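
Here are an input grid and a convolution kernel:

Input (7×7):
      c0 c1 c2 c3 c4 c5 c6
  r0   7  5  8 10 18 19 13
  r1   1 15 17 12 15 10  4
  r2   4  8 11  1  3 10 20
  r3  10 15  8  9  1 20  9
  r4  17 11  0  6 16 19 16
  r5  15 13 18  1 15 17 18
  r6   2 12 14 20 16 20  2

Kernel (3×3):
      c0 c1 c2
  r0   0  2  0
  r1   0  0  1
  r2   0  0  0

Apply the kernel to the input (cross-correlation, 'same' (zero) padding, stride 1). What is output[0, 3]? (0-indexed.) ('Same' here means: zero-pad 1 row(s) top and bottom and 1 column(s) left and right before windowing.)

The receptive field on the zero-padded input at this output position is [0 0 0 / 8 10 18 / 17 12 15]. Elementwise product with the kernel and sum: 0·2 + 18·1.

18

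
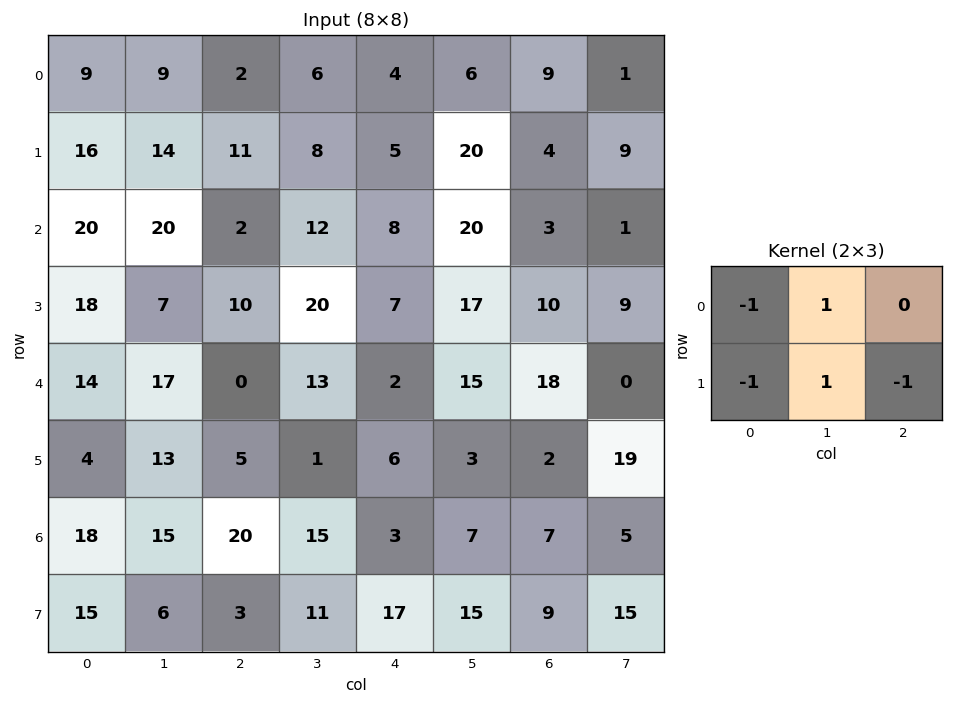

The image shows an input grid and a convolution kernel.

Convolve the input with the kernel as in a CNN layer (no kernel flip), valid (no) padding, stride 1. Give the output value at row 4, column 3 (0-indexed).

The receptive field on the input at this output position is [13 2 15 / 1 6 3]. Elementwise product with the kernel and sum: 13·-1 + 2·1 + 1·-1 + 6·1 + 3·-1.

-9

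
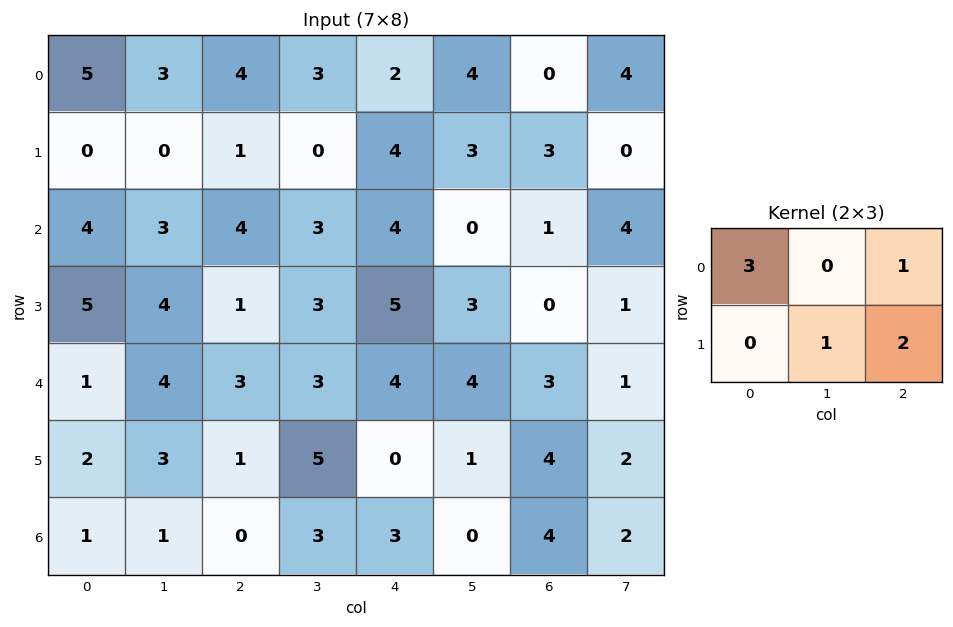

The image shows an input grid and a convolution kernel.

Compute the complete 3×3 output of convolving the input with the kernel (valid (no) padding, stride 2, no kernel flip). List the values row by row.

21 22 15
22 29 16
11 18 24

Output[0,0]: The receptive field on the input at this output position is [5 3 4 / 0 0 1]. Elementwise product with the kernel and sum: 5·3 + 4·1 + 0·1 + 1·2.
Output[0,1]: The receptive field on the input at this output position is [4 3 2 / 1 0 4]. Elementwise product with the kernel and sum: 4·3 + 2·1 + 0·1 + 4·2.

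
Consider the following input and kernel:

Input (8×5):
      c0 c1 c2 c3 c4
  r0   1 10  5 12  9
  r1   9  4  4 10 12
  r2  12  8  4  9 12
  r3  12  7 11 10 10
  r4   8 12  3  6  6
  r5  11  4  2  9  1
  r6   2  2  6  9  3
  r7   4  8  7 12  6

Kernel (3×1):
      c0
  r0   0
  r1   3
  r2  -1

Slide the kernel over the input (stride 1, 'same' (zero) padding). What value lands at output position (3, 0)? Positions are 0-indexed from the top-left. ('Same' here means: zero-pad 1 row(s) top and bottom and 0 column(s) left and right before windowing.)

The receptive field on the zero-padded input at this output position is [12 / 12 / 8]. Elementwise product with the kernel and sum: 12·3 + 8·-1.

28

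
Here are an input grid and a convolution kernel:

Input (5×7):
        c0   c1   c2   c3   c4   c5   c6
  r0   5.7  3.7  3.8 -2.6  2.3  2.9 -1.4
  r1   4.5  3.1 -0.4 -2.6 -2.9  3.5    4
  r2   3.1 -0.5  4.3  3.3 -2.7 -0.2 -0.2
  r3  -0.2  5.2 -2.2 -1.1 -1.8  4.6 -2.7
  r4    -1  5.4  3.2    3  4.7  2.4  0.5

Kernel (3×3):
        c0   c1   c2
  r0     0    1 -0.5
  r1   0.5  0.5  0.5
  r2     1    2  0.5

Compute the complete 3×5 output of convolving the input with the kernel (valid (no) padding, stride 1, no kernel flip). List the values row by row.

9.65 14.9 2.85 -2.35 2.7
15.85 4.7 -4 -6.85 6
10.15 16.9 13.65 11.85 9.7

Output[0,0]: The receptive field on the input at this output position is [5.7 3.7 3.8 / 4.5 3.1 -0.4 / 3.1 -0.5 4.3]. Elementwise product with the kernel and sum: 3.7·1 + 3.8·-0.5 + 4.5·0.5 + 3.1·0.5 + -0.4·0.5 + 3.1·1 + -0.5·2 + 4.3·0.5.
Output[0,1]: The receptive field on the input at this output position is [3.7 3.8 -2.6 / 3.1 -0.4 -2.6 / -0.5 4.3 3.3]. Elementwise product with the kernel and sum: 3.8·1 + -2.6·-0.5 + 3.1·0.5 + -0.4·0.5 + -2.6·0.5 + -0.5·1 + 4.3·2 + 3.3·0.5.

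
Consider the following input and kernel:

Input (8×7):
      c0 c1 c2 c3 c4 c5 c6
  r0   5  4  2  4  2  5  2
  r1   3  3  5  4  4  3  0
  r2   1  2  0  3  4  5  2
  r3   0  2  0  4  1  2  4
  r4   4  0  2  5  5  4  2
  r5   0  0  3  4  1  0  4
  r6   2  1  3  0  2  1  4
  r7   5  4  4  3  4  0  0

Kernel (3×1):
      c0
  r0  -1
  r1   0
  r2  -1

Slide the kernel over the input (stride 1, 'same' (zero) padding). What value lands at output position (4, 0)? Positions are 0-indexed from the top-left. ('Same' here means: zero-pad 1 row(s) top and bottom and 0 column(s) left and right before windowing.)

0

The receptive field on the zero-padded input at this output position is [0 / 4 / 0]. Elementwise product with the kernel and sum: 0·-1 + 0·-1.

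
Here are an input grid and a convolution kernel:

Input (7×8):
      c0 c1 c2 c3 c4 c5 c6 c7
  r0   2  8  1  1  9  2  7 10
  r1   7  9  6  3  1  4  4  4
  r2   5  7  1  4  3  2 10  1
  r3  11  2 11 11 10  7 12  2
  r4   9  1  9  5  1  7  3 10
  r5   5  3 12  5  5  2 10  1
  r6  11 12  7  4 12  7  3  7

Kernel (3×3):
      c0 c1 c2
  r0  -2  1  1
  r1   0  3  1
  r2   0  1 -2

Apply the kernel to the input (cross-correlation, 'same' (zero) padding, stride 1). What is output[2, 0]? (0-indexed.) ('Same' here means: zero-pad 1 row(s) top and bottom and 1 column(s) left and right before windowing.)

45

The receptive field on the zero-padded input at this output position is [0 7 9 / 0 5 7 / 0 11 2]. Elementwise product with the kernel and sum: 0·-2 + 7·1 + 9·1 + 5·3 + 7·1 + 11·1 + 2·-2.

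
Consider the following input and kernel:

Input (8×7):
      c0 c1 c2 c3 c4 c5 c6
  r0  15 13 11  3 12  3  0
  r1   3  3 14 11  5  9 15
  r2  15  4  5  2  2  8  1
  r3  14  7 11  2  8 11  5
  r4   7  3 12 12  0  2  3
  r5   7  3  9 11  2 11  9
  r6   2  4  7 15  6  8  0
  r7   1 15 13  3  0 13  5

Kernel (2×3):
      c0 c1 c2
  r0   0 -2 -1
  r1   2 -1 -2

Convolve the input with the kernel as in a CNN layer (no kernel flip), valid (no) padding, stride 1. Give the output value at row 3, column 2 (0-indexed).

The receptive field on the input at this output position is [11 2 8 / 12 12 0]. Elementwise product with the kernel and sum: 2·-2 + 8·-1 + 12·2 + 12·-1 + 0·-2.

0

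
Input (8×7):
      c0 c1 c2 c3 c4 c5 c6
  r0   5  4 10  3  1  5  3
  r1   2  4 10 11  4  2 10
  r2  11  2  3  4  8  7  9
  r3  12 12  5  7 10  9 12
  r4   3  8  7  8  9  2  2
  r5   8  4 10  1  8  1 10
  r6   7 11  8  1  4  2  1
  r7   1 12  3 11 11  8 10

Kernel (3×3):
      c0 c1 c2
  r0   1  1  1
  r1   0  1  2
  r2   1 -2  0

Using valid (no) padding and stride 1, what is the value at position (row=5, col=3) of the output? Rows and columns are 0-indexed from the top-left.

The receptive field on the input at this output position is [1 8 1 / 1 4 2 / 11 11 8]. Elementwise product with the kernel and sum: 1·1 + 8·1 + 1·1 + 4·1 + 2·2 + 11·1 + 11·-2.

7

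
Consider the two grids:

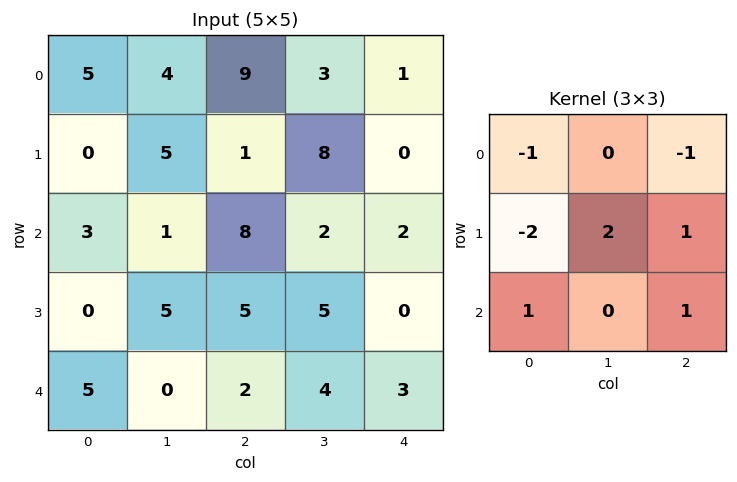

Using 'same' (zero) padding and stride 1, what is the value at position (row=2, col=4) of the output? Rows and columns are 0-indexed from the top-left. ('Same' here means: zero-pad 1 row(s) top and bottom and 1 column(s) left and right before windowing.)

-3

The receptive field on the zero-padded input at this output position is [8 0 0 / 2 2 0 / 5 0 0]. Elementwise product with the kernel and sum: 8·-1 + 0·-1 + 2·-2 + 2·2 + 0·1 + 5·1 + 0·1.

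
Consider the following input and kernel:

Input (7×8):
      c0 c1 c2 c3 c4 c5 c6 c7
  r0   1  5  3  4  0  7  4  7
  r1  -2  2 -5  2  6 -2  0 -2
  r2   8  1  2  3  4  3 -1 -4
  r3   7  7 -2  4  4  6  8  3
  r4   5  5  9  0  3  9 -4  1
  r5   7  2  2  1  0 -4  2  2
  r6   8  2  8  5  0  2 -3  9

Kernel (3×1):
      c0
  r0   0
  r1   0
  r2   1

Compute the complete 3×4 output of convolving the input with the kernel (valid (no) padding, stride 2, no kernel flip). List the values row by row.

8 2 4 -1
5 9 3 -4
8 8 0 -3

Output[0,0]: The receptive field on the input at this output position is [1 / -2 / 8]. Elementwise product with the kernel and sum: 8·1.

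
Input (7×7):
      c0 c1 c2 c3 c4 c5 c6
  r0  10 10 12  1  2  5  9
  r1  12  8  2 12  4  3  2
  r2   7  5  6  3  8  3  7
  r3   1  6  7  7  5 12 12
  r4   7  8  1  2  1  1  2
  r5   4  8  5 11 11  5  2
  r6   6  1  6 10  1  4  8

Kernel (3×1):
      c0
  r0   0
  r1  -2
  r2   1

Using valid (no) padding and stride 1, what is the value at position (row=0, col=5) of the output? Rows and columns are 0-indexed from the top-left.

The receptive field on the input at this output position is [5 / 3 / 3]. Elementwise product with the kernel and sum: 3·-2 + 3·1.

-3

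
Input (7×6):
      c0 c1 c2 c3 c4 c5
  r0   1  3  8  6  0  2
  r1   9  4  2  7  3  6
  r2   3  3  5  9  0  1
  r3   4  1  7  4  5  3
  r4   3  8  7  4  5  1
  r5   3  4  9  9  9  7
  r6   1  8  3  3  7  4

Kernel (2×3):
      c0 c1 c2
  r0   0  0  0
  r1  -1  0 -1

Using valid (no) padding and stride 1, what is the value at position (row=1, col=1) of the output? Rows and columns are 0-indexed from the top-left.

The receptive field on the input at this output position is [4 2 7 / 3 5 9]. Elementwise product with the kernel and sum: 3·-1 + 9·-1.

-12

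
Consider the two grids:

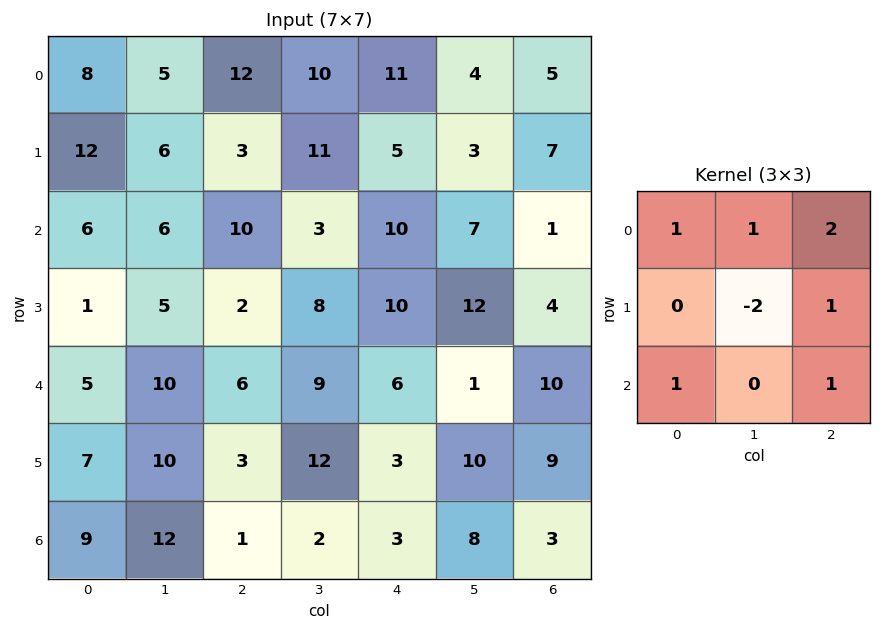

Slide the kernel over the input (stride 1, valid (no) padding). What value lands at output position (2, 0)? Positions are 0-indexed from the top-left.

The receptive field on the input at this output position is [6 6 10 / 1 5 2 / 5 10 6]. Elementwise product with the kernel and sum: 6·1 + 6·1 + 10·2 + 5·-2 + 2·1 + 5·1 + 6·1.

35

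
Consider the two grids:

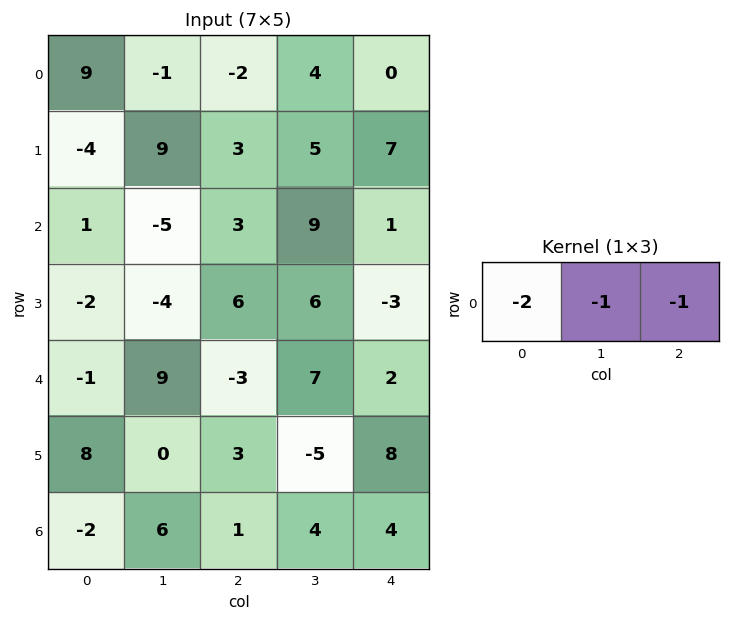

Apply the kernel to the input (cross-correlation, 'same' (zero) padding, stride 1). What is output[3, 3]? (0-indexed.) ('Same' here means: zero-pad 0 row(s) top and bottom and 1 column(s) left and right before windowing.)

The receptive field on the zero-padded input at this output position is [6 6 -3]. Elementwise product with the kernel and sum: 6·-2 + 6·-1 + -3·-1.

-15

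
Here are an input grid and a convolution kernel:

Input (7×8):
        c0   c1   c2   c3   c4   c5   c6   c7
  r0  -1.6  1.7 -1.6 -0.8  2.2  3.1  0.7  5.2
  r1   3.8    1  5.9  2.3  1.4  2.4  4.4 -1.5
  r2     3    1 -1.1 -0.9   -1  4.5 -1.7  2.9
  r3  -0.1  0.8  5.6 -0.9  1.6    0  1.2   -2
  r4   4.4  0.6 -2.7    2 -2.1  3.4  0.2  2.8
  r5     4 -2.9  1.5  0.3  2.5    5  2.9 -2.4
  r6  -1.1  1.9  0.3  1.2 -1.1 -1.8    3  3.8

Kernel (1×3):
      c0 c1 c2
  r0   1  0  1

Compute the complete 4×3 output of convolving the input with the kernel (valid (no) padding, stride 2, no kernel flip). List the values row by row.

-3.2 0.6 2.9
1.9 -2.1 -2.7
1.7 -4.8 -1.9
-0.8 -0.8 1.9

Output[0,0]: The receptive field on the input at this output position is [-1.6 1.7 -1.6]. Elementwise product with the kernel and sum: -1.6·1 + -1.6·1.
Output[0,1]: The receptive field on the input at this output position is [-1.6 -0.8 2.2]. Elementwise product with the kernel and sum: -1.6·1 + 2.2·1.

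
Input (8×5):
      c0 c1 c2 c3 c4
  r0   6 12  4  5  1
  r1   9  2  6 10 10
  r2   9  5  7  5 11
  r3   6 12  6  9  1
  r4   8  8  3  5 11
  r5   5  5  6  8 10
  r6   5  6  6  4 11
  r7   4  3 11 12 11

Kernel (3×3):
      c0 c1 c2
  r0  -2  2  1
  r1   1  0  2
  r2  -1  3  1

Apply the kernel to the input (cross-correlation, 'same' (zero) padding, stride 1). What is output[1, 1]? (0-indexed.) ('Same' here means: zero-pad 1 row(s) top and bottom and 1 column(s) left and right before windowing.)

50

The receptive field on the zero-padded input at this output position is [6 12 4 / 9 2 6 / 9 5 7]. Elementwise product with the kernel and sum: 6·-2 + 12·2 + 4·1 + 9·1 + 6·2 + 9·-1 + 5·3 + 7·1.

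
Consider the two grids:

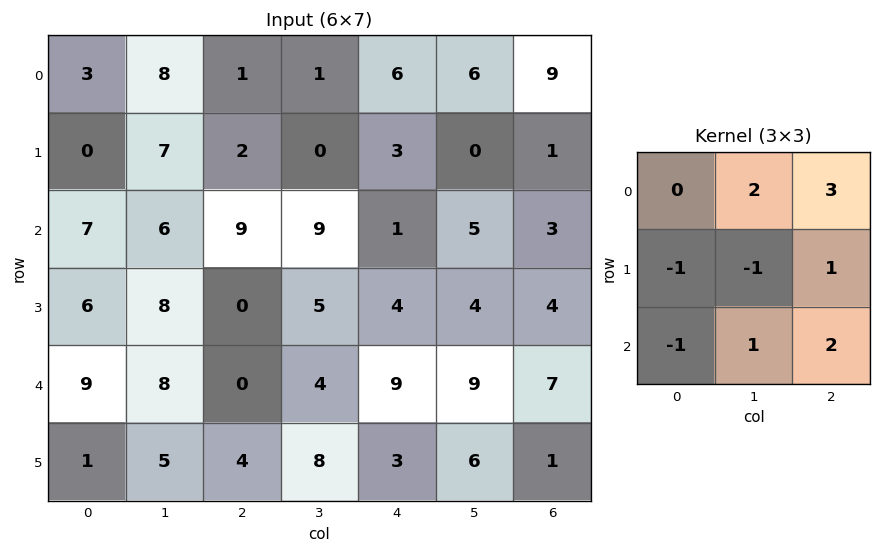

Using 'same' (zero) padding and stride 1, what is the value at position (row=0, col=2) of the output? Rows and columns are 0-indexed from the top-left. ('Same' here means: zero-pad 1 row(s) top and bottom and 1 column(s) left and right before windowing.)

The receptive field on the zero-padded input at this output position is [0 0 0 / 8 1 1 / 7 2 0]. Elementwise product with the kernel and sum: 0·2 + 0·3 + 8·-1 + 1·-1 + 1·1 + 7·-1 + 2·1 + 0·2.

-13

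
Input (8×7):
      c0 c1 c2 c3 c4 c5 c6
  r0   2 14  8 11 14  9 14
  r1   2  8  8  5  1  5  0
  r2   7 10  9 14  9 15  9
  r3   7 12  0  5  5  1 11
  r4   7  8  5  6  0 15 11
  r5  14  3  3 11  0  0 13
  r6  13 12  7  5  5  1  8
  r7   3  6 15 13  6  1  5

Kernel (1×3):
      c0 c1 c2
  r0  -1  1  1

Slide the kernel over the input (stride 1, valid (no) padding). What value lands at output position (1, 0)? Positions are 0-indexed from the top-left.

The receptive field on the input at this output position is [2 8 8]. Elementwise product with the kernel and sum: 2·-1 + 8·1 + 8·1.

14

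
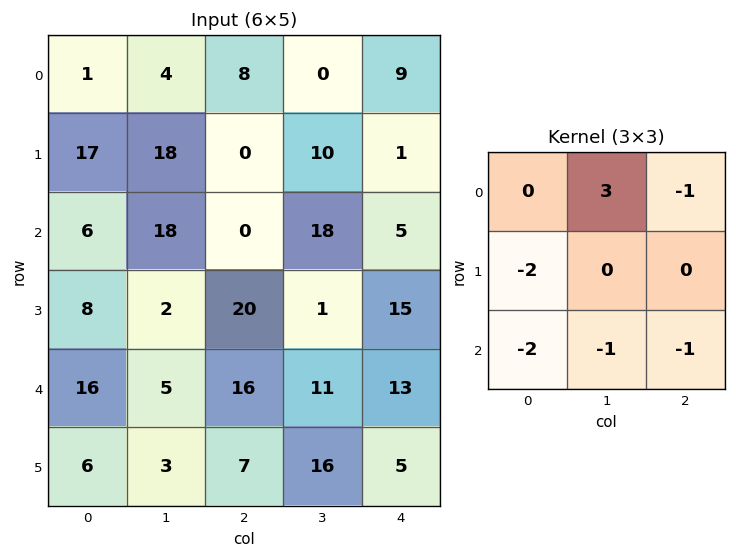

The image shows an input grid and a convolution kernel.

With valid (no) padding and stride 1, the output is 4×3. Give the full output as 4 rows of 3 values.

-60 -66 -32
4 -71 -27
-15 -59 -47
-68 20 -79

Output[0,0]: The receptive field on the input at this output position is [1 4 8 / 17 18 0 / 6 18 0]. Elementwise product with the kernel and sum: 4·3 + 8·-1 + 17·-2 + 6·-2 + 18·-1 + 0·-1.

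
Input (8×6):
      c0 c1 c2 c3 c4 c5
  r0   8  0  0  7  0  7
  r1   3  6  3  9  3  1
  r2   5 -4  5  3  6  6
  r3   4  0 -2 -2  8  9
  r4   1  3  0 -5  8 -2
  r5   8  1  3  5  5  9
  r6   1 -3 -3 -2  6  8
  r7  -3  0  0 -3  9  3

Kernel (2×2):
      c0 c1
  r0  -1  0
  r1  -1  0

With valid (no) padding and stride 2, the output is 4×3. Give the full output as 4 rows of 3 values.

Output[0,0]: The receptive field on the input at this output position is [8 0 / 3 6]. Elementwise product with the kernel and sum: 8·-1 + 3·-1.
Output[0,1]: The receptive field on the input at this output position is [0 7 / 3 9]. Elementwise product with the kernel and sum: 0·-1 + 3·-1.

-11 -3 -3
-9 -3 -14
-9 -3 -13
2 3 -15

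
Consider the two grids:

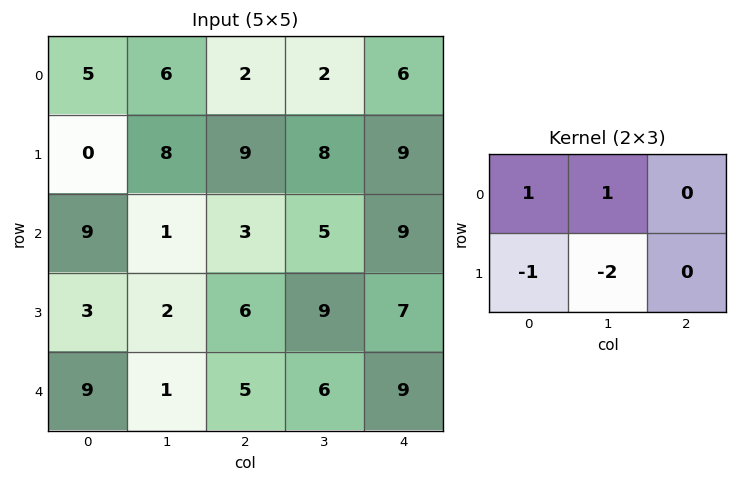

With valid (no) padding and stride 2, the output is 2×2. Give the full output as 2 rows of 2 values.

-5 -21
3 -16

Output[0,0]: The receptive field on the input at this output position is [5 6 2 / 0 8 9]. Elementwise product with the kernel and sum: 5·1 + 6·1 + 0·-1 + 8·-2.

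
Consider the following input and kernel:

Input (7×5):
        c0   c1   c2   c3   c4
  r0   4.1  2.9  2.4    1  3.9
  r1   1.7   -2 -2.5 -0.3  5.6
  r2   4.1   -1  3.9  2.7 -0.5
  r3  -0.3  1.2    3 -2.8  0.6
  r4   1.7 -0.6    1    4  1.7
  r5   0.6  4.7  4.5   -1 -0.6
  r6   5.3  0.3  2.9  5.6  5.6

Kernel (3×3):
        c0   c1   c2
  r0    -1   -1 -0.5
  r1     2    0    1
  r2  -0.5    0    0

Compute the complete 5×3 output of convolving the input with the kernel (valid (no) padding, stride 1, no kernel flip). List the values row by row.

Output[0,0]: The receptive field on the input at this output position is [4.1 2.9 2.4 / 1.7 -2 -2.5 / 4.1 -1 3.9]. Elementwise product with the kernel and sum: 4.1·-1 + 2.9·-1 + 2.4·-0.5 + 1.7·2 + -2.5·1 + 4.1·-0.5.
Output[0,1]: The receptive field on the input at this output position is [2.9 2.4 1 / -2 -2.5 -0.3 / -1 3.9 2.7]. Elementwise product with the kernel and sum: 2.9·-1 + 2.4·-1 + 1·-0.5 + -2·2 + -0.3·1 + -1·-0.5.

-9.35 -9.6 -6.7
13.8 4.75 5.8
-3.5 -4.35 -0.25
1.7 -2.35 0.95
1.45 5.85 1.1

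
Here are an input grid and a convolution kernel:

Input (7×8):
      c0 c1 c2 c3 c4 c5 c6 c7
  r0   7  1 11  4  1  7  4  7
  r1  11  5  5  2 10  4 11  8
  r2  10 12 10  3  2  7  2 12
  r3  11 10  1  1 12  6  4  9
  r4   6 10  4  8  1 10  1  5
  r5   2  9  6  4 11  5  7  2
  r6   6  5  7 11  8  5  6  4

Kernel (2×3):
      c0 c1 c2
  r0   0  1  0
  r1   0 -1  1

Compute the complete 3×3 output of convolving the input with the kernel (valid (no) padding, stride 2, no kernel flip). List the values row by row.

Output[0,0]: The receptive field on the input at this output position is [7 1 11 / 11 5 5]. Elementwise product with the kernel and sum: 1·1 + 5·-1 + 5·1.
Output[0,1]: The receptive field on the input at this output position is [11 4 1 / 5 2 10]. Elementwise product with the kernel and sum: 4·1 + 2·-1 + 10·1.

1 12 14
3 14 5
7 15 12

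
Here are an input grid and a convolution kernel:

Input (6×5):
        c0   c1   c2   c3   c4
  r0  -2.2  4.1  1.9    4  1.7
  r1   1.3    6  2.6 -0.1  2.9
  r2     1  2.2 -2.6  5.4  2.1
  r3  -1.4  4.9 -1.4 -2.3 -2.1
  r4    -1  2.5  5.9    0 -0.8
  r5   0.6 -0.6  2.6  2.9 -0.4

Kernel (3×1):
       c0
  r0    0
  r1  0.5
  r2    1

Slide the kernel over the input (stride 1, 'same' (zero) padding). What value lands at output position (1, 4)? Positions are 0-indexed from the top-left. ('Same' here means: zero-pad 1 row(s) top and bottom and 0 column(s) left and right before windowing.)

3.55

The receptive field on the zero-padded input at this output position is [1.7 / 2.9 / 2.1]. Elementwise product with the kernel and sum: 2.9·0.5 + 2.1·1.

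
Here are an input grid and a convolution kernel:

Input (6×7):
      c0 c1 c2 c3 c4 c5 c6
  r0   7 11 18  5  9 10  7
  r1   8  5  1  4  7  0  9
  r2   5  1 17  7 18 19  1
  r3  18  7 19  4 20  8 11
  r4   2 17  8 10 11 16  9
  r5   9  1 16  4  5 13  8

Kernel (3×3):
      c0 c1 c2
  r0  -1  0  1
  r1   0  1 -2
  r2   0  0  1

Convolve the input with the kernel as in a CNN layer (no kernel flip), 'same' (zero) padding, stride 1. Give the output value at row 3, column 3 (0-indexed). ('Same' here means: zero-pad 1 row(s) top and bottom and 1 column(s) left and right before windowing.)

-24

The receptive field on the zero-padded input at this output position is [17 7 18 / 19 4 20 / 8 10 11]. Elementwise product with the kernel and sum: 17·-1 + 18·1 + 4·1 + 20·-2 + 11·1.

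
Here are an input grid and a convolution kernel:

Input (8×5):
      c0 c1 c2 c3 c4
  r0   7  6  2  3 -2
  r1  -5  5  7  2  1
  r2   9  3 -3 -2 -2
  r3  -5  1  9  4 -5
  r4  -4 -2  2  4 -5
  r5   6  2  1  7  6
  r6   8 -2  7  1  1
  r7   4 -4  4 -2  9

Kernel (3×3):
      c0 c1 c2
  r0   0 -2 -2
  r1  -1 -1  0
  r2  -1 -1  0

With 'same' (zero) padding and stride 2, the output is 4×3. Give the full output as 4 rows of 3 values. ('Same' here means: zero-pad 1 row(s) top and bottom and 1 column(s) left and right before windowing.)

-2 -20 -4
-4 -28 3
6 -29 -2
-28 -21 -21

Output[0,0]: The receptive field on the zero-padded input at this output position is [0 0 0 / 0 7 6 / 0 -5 5]. Elementwise product with the kernel and sum: 0·-2 + 0·-2 + 0·-1 + 7·-1 + 0·-1 + -5·-1.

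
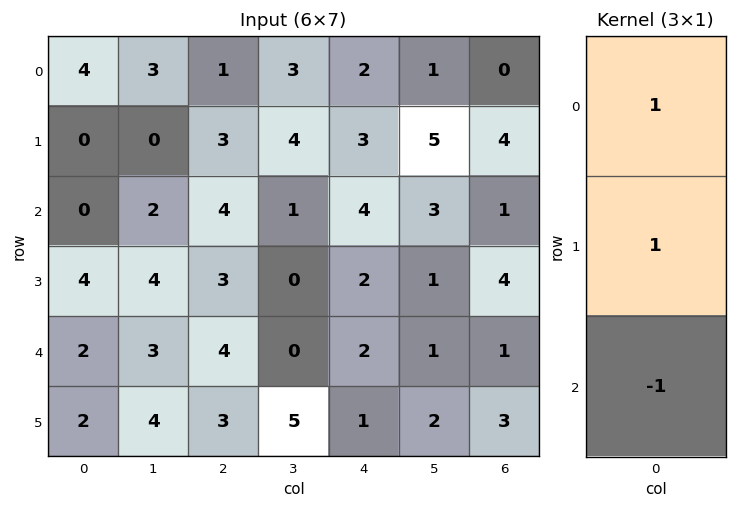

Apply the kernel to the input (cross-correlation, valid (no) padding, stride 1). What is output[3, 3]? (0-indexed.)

The receptive field on the input at this output position is [0 / 0 / 5]. Elementwise product with the kernel and sum: 0·1 + 0·1 + 5·-1.

-5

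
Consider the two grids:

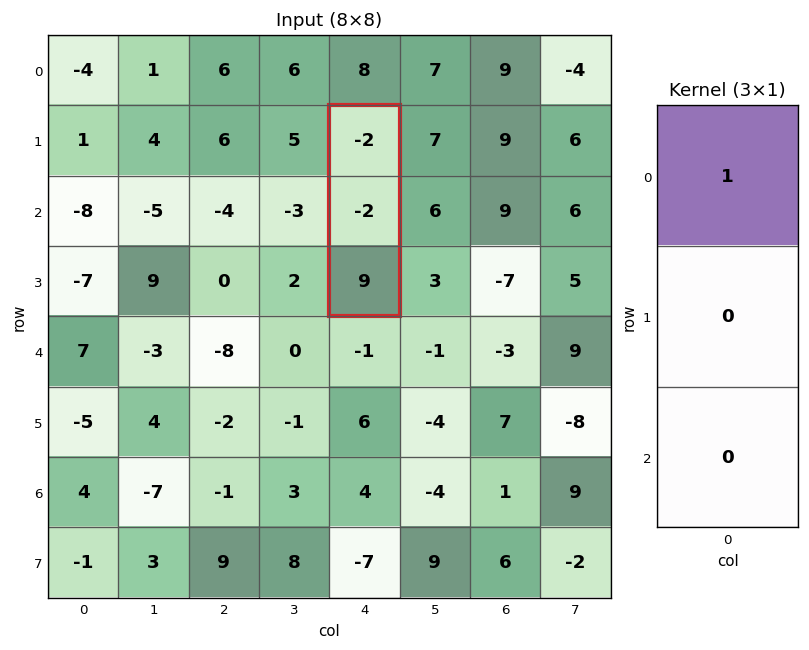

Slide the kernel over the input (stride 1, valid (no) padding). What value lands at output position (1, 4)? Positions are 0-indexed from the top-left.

-2

The receptive field on the input at this output position is [-2 / -2 / 9]. Elementwise product with the kernel and sum: -2·1.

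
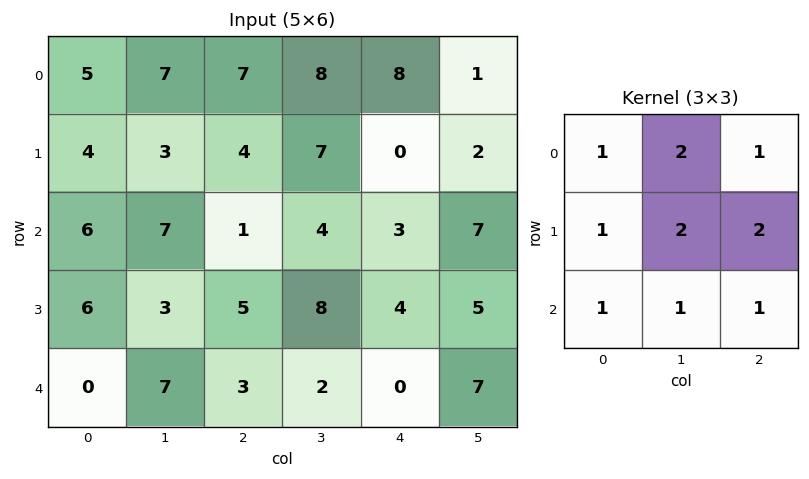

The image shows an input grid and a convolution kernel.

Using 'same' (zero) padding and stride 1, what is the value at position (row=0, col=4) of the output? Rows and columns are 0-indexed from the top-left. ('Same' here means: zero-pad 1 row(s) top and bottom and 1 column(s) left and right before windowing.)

The receptive field on the zero-padded input at this output position is [0 0 0 / 8 8 1 / 7 0 2]. Elementwise product with the kernel and sum: 0·1 + 0·2 + 0·1 + 8·1 + 8·2 + 1·2 + 7·1 + 0·1 + 2·1.

35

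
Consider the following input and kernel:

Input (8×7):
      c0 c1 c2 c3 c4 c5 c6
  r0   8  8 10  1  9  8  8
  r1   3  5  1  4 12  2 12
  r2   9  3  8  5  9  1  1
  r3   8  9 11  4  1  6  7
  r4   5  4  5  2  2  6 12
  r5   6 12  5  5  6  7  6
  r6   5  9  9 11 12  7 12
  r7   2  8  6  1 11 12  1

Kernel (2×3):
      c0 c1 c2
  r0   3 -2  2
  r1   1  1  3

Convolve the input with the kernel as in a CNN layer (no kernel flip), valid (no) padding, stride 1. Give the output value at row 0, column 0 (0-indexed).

The receptive field on the input at this output position is [8 8 10 / 3 5 1]. Elementwise product with the kernel and sum: 8·3 + 8·-2 + 10·2 + 3·1 + 5·1 + 1·3.

39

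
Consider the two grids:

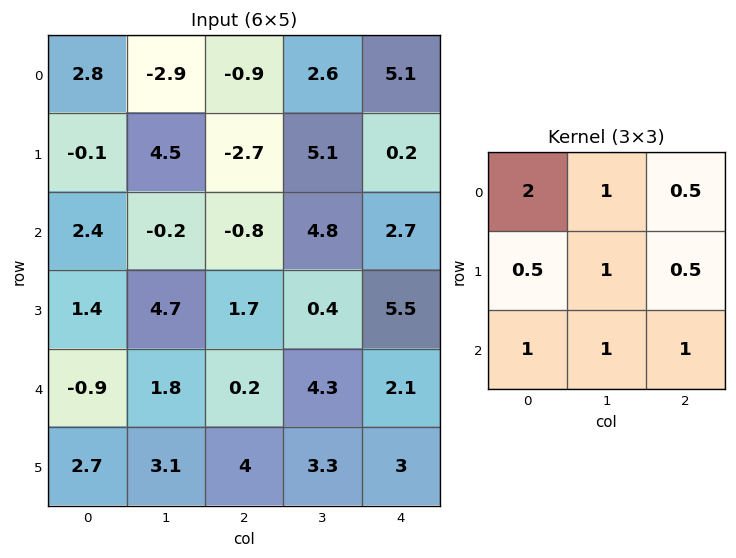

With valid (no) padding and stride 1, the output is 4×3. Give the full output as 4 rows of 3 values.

6.75 0.5 13.9
11.35 17.15 13.15
11.55 11.75 15.15
19.6 24.95 22.3

Output[0,0]: The receptive field on the input at this output position is [2.8 -2.9 -0.9 / -0.1 4.5 -2.7 / 2.4 -0.2 -0.8]. Elementwise product with the kernel and sum: 2.8·2 + -2.9·1 + -0.9·0.5 + -0.1·0.5 + 4.5·1 + -2.7·0.5 + 2.4·1 + -0.2·1 + -0.8·1.
Output[0,1]: The receptive field on the input at this output position is [-2.9 -0.9 2.6 / 4.5 -2.7 5.1 / -0.2 -0.8 4.8]. Elementwise product with the kernel and sum: -2.9·2 + -0.9·1 + 2.6·0.5 + 4.5·0.5 + -2.7·1 + 5.1·0.5 + -0.2·1 + -0.8·1 + 4.8·1.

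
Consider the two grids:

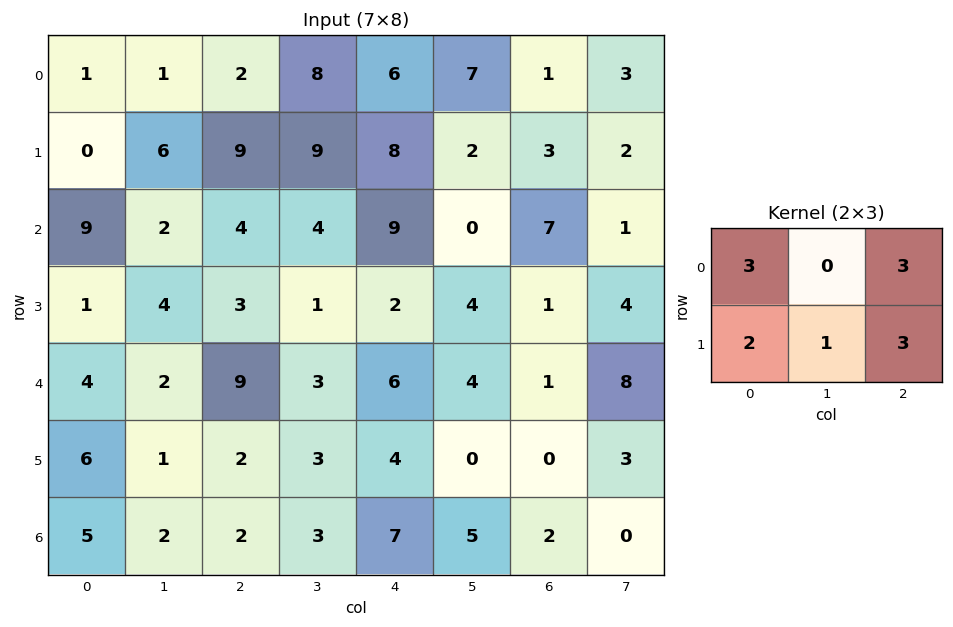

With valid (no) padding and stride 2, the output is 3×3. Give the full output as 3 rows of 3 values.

Output[0,0]: The receptive field on the input at this output position is [1 1 2 / 0 6 9]. Elementwise product with the kernel and sum: 1·3 + 2·3 + 0·2 + 6·1 + 9·3.
Output[0,1]: The receptive field on the input at this output position is [2 8 6 / 9 9 8]. Elementwise product with the kernel and sum: 2·3 + 6·3 + 9·2 + 9·1 + 8·3.

42 75 48
54 52 59
58 64 29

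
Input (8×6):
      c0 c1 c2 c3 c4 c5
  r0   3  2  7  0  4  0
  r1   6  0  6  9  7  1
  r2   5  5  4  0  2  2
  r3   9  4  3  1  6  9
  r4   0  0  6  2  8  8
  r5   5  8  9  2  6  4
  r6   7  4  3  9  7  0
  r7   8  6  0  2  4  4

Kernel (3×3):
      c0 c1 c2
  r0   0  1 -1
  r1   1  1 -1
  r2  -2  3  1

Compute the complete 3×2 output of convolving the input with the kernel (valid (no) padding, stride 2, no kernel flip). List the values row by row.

Output[0,0]: The receptive field on the input at this output position is [3 2 7 / 6 0 6 / 5 5 4]. Elementwise product with the kernel and sum: 2·1 + 7·-1 + 6·1 + 0·1 + 6·-1 + 5·-2 + 5·3 + 4·1.

4 -2
17 -2
-1 27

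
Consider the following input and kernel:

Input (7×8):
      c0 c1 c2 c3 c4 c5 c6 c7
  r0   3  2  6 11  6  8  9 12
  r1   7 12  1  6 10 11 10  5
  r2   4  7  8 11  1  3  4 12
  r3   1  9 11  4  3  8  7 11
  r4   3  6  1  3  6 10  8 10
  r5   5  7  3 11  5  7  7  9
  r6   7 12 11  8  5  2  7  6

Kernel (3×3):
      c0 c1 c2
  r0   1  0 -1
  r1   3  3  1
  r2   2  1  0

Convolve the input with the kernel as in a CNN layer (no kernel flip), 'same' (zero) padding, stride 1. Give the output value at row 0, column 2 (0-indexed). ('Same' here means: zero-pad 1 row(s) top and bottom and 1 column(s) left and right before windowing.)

The receptive field on the zero-padded input at this output position is [0 0 0 / 2 6 11 / 12 1 6]. Elementwise product with the kernel and sum: 0·1 + 0·-1 + 2·3 + 6·3 + 11·1 + 12·2 + 1·1.

60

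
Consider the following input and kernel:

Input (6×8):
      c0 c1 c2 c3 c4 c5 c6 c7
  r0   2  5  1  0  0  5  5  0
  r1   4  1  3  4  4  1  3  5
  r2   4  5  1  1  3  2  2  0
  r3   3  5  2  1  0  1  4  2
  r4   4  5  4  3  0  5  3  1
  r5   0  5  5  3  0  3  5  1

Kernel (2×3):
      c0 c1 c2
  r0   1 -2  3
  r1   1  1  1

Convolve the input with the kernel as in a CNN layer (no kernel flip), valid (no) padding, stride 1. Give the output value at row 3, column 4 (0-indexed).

The receptive field on the input at this output position is [0 1 4 / 0 5 3]. Elementwise product with the kernel and sum: 0·1 + 1·-2 + 4·3 + 0·1 + 5·1 + 3·1.

18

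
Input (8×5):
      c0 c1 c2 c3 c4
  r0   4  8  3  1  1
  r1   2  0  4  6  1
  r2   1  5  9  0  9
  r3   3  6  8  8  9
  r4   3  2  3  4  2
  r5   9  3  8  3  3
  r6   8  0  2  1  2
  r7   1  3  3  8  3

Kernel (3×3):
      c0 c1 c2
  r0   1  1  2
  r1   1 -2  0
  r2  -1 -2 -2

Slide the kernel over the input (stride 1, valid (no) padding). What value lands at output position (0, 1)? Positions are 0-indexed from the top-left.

-18

The receptive field on the input at this output position is [8 3 1 / 0 4 6 / 5 9 0]. Elementwise product with the kernel and sum: 8·1 + 3·1 + 1·2 + 0·1 + 4·-2 + 5·-1 + 9·-2 + 0·-2.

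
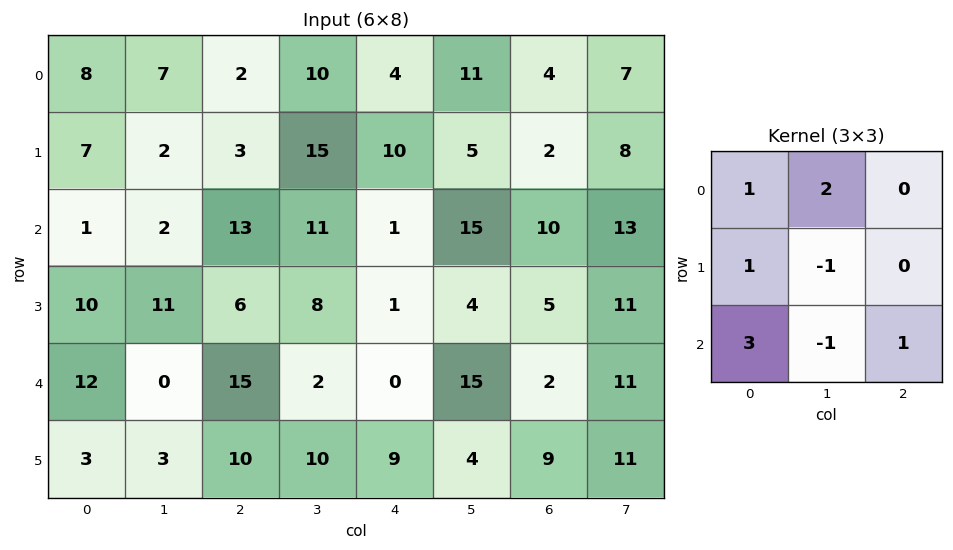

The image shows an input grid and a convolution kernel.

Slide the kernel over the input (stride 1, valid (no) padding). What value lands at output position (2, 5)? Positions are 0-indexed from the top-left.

88

The receptive field on the input at this output position is [15 10 13 / 4 5 11 / 15 2 11]. Elementwise product with the kernel and sum: 15·1 + 10·2 + 4·1 + 5·-1 + 15·3 + 2·-1 + 11·1.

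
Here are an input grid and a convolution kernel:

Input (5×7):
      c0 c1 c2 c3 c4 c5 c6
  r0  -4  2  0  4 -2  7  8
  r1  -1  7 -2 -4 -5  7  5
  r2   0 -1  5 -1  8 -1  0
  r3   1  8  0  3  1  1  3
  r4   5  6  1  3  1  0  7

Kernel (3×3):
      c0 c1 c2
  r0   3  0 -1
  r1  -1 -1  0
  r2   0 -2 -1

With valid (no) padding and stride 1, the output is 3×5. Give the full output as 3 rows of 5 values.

-21 -12 2 -1 -14
-16 18 -12 -29 -32
-27 -15 -3 -8 15

Output[0,0]: The receptive field on the input at this output position is [-4 2 0 / -1 7 -2 / 0 -1 5]. Elementwise product with the kernel and sum: -4·3 + 0·-1 + -1·-1 + 7·-1 + -1·-2 + 5·-1.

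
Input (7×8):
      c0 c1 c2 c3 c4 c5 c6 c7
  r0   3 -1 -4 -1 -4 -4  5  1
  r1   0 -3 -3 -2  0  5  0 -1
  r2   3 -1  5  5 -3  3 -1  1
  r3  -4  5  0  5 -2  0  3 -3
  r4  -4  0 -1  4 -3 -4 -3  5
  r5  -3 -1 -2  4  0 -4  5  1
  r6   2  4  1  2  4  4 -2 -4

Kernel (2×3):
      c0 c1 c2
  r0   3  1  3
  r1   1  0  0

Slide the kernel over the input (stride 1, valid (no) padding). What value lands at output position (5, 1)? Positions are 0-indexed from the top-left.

11

The receptive field on the input at this output position is [-1 -2 4 / 4 1 2]. Elementwise product with the kernel and sum: -1·3 + -2·1 + 4·3 + 4·1.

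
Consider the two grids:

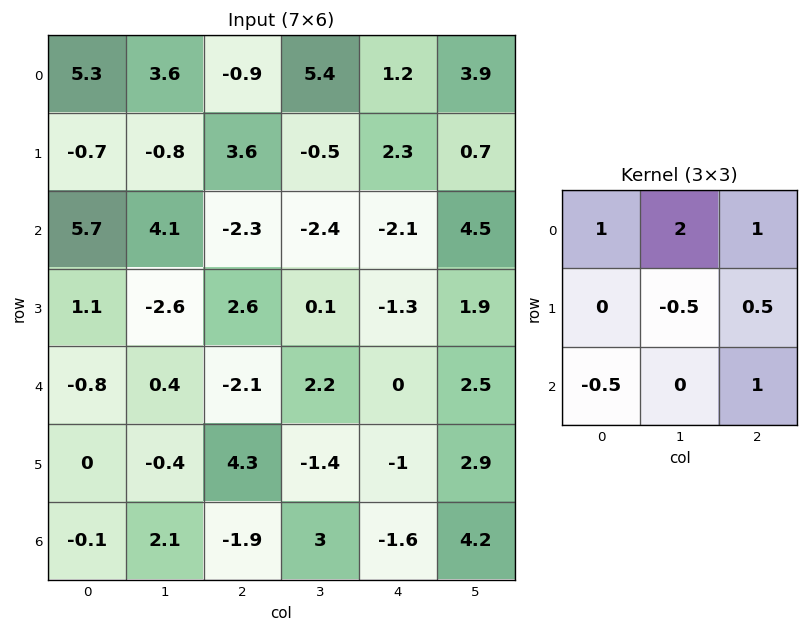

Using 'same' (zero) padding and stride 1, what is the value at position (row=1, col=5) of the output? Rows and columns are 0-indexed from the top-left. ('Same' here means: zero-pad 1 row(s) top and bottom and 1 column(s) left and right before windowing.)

9.7

The receptive field on the zero-padded input at this output position is [1.2 3.9 0 / 2.3 0.7 0 / -2.1 4.5 0]. Elementwise product with the kernel and sum: 1.2·1 + 3.9·2 + 0·1 + 0.7·-0.5 + 0·0.5 + -2.1·-0.5 + 0·1.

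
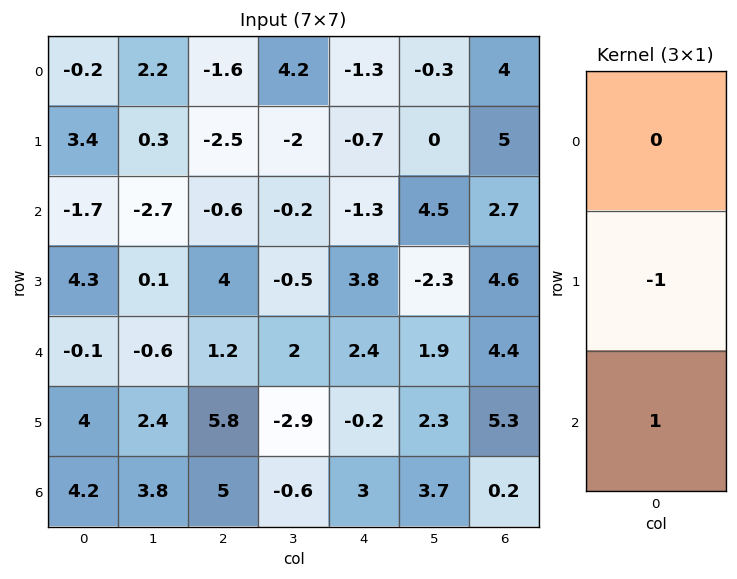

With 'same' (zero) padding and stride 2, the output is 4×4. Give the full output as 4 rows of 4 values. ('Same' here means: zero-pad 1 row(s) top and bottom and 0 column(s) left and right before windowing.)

Output[0,0]: The receptive field on the zero-padded input at this output position is [0 / -0.2 / 3.4]. Elementwise product with the kernel and sum: -0.2·-1 + 3.4·1.

3.6 -0.9 0.6 1
6 4.6 5.1 1.9
4.1 4.6 -2.6 0.9
-4.2 -5 -3 -0.2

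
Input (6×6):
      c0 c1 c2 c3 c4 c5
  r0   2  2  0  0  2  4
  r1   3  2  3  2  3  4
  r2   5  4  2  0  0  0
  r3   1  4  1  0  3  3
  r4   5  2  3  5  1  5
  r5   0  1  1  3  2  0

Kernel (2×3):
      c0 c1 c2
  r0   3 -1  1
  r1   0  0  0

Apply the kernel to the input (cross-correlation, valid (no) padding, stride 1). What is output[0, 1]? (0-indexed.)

The receptive field on the input at this output position is [2 0 0 / 2 3 2]. Elementwise product with the kernel and sum: 2·3 + 0·-1 + 0·1.

6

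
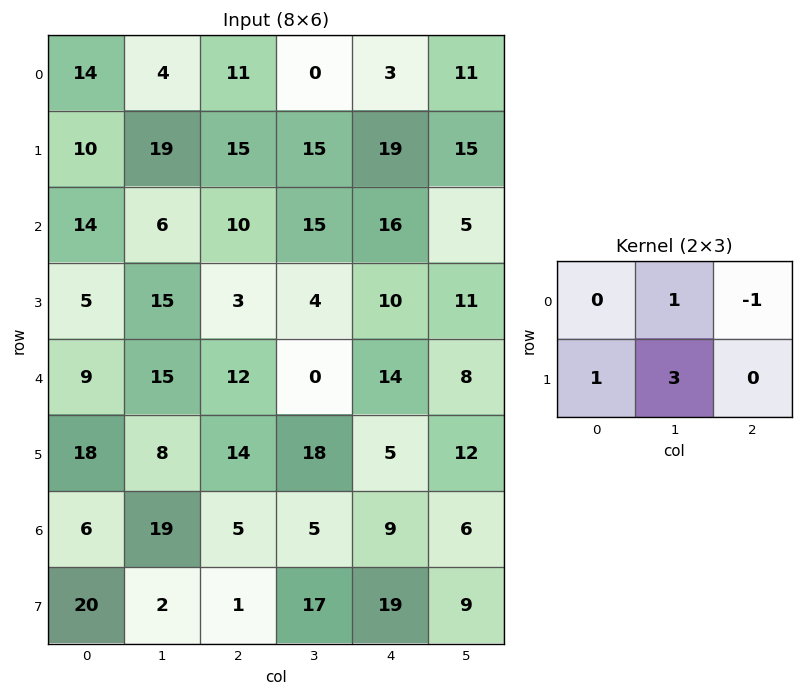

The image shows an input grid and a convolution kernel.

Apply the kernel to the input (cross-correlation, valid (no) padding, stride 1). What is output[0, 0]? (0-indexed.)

60

The receptive field on the input at this output position is [14 4 11 / 10 19 15]. Elementwise product with the kernel and sum: 4·1 + 11·-1 + 10·1 + 19·3.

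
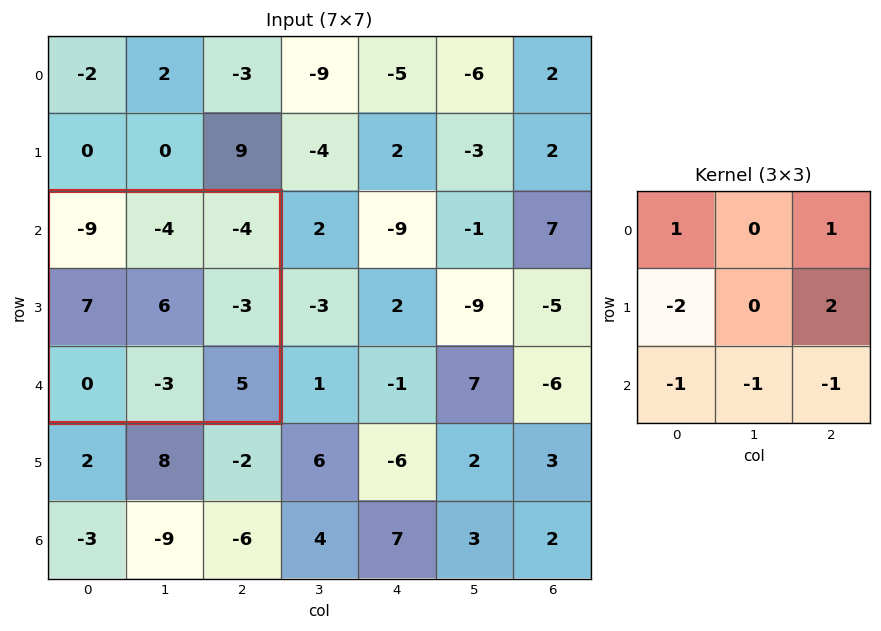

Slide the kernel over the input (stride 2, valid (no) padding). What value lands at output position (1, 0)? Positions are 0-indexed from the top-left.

The receptive field on the input at this output position is [-9 -4 -4 / 7 6 -3 / 0 -3 5]. Elementwise product with the kernel and sum: -9·1 + -4·1 + 7·-2 + -3·2 + 0·-1 + -3·-1 + 5·-1.

-35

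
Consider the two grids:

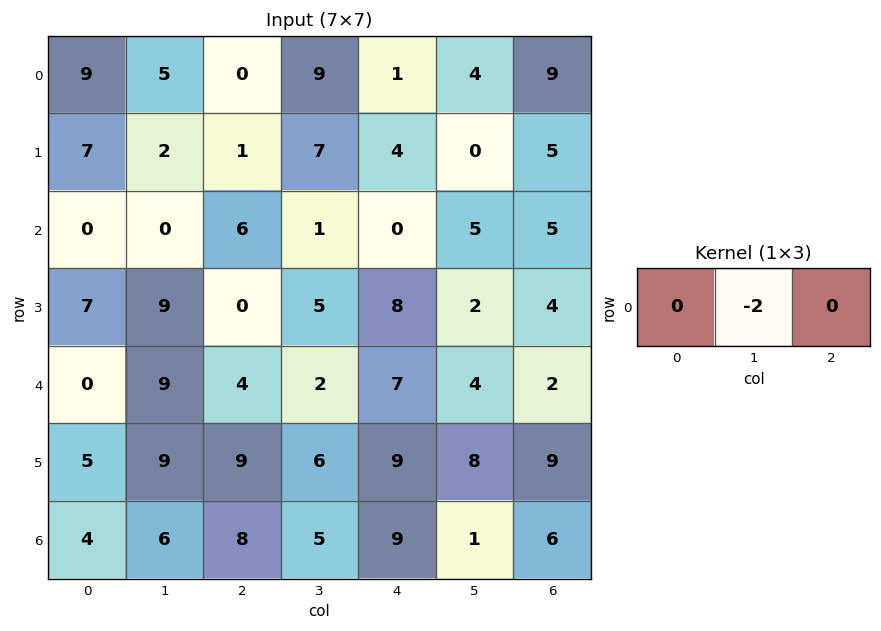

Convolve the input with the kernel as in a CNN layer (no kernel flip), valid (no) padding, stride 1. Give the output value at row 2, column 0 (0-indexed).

The receptive field on the input at this output position is [0 0 6]. Elementwise product with the kernel and sum: 0·-2.

0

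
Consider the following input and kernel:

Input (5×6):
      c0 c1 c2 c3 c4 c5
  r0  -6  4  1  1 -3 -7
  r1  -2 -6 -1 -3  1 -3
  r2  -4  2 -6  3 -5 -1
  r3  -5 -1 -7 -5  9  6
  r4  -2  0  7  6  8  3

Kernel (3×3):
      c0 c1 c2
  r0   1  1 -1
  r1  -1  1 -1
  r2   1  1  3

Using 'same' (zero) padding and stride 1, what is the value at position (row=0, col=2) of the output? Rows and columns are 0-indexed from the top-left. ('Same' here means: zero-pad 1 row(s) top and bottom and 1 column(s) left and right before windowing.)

-20

The receptive field on the zero-padded input at this output position is [0 0 0 / 4 1 1 / -6 -1 -3]. Elementwise product with the kernel and sum: 0·1 + 0·1 + 0·-1 + 4·-1 + 1·1 + 1·-1 + -6·1 + -1·1 + -3·3.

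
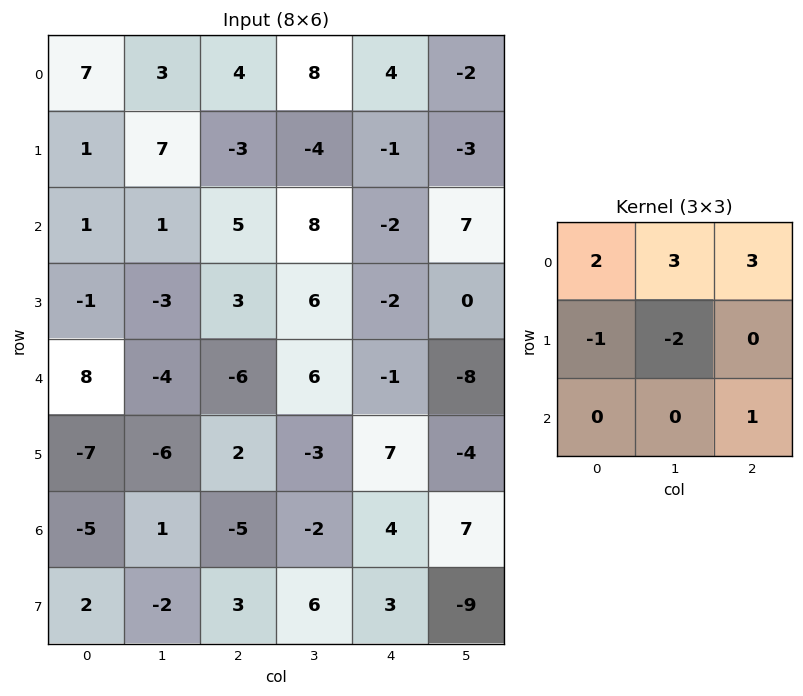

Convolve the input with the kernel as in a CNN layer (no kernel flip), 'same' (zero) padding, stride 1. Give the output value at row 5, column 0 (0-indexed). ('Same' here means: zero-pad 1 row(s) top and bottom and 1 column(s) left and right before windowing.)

27

The receptive field on the zero-padded input at this output position is [0 8 -4 / 0 -7 -6 / 0 -5 1]. Elementwise product with the kernel and sum: 0·2 + 8·3 + -4·3 + 0·-1 + -7·-2 + 1·1.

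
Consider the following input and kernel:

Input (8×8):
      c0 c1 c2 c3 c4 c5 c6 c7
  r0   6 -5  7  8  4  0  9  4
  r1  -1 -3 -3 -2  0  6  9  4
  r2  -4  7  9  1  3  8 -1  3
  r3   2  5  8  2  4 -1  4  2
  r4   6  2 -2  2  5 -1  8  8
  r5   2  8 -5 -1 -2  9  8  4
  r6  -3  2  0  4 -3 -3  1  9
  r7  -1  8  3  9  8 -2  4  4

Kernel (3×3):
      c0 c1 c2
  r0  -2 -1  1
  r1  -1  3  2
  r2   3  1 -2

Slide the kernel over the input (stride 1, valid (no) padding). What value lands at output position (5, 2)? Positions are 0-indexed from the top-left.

The receptive field on the input at this output position is [-5 -1 -2 / 0 4 -3 / 3 9 8]. Elementwise product with the kernel and sum: -5·-2 + -1·-1 + -2·1 + 0·-1 + 4·3 + -3·2 + 3·3 + 9·1 + 8·-2.

17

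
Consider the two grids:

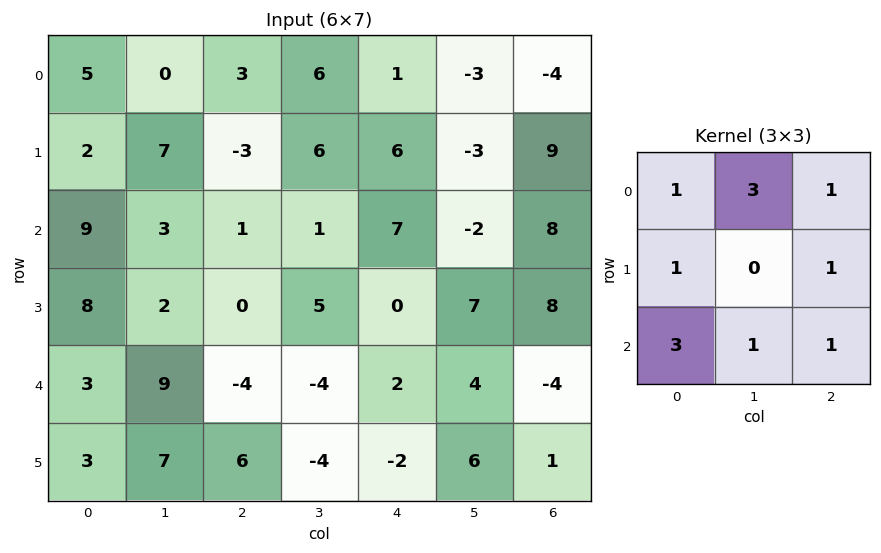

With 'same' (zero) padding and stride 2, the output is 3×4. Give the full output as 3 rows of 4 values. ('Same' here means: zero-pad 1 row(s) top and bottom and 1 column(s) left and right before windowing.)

Output[0,0]: The receptive field on the zero-padded input at this output position is [0 0 0 / 0 5 0 / 0 2 7]. Elementwise product with the kernel and sum: 0·1 + 0·3 + 0·1 + 0·1 + 0·1 + 0·3 + 2·1 + 7·1.

9 30 24 -3
26 19 42 51
45 35 4 54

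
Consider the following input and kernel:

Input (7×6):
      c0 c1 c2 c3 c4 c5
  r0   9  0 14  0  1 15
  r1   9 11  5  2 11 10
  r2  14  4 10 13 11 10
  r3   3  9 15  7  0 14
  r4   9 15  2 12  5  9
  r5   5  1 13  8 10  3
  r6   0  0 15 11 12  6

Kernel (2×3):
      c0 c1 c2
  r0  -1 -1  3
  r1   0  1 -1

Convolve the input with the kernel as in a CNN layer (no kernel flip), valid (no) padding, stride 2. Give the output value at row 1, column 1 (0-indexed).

The receptive field on the input at this output position is [10 13 11 / 15 7 0]. Elementwise product with the kernel and sum: 10·-1 + 13·-1 + 11·3 + 7·1 + 0·-1.

17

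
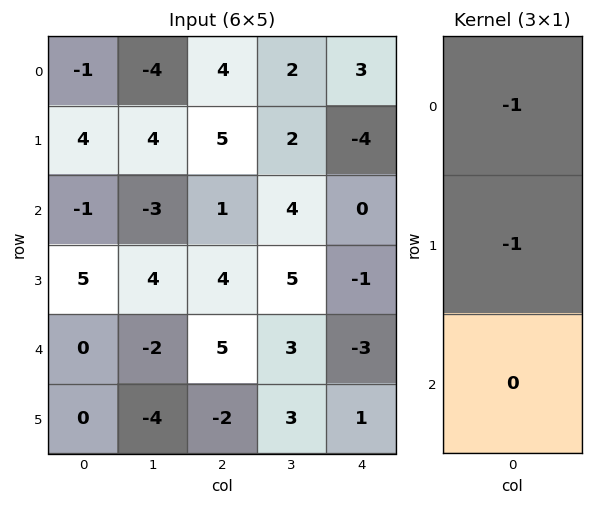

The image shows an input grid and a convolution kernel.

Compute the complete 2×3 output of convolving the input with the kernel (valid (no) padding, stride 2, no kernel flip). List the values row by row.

-3 -9 1
-4 -5 1

Output[0,0]: The receptive field on the input at this output position is [-1 / 4 / -1]. Elementwise product with the kernel and sum: -1·-1 + 4·-1.
Output[0,1]: The receptive field on the input at this output position is [4 / 5 / 1]. Elementwise product with the kernel and sum: 4·-1 + 5·-1.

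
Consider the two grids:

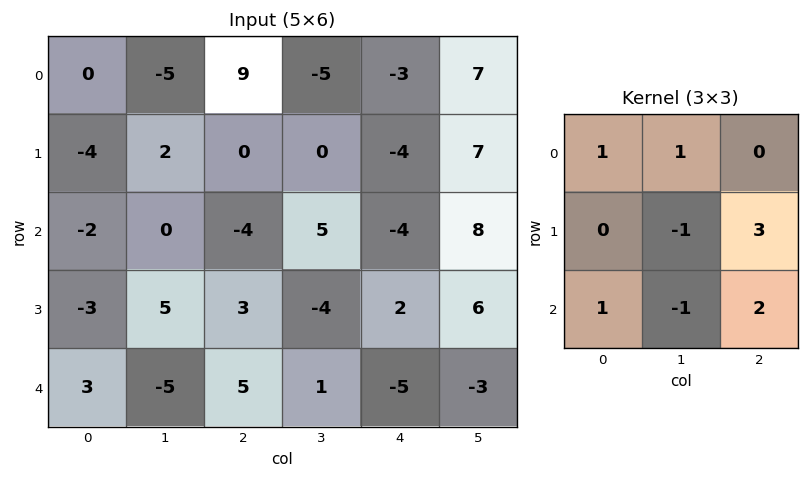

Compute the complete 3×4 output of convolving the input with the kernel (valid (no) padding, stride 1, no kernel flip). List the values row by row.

Output[0,0]: The receptive field on the input at this output position is [0 -5 9 / -4 2 0 / -2 0 -4]. Elementwise product with the kernel and sum: 0·1 + -5·1 + 2·-1 + 0·3 + -2·1 + 0·-1 + -4·2.
Output[0,1]: The receptive field on the input at this output position is [-5 9 -5 / 2 0 0 / 0 -4 5]. Elementwise product with the kernel and sum: -5·1 + 9·1 + 0·-1 + 0·3 + 0·1 + -4·-1 + 5·2.

-17 18 -25 42
-16 15 -6 30
20 -27 5 17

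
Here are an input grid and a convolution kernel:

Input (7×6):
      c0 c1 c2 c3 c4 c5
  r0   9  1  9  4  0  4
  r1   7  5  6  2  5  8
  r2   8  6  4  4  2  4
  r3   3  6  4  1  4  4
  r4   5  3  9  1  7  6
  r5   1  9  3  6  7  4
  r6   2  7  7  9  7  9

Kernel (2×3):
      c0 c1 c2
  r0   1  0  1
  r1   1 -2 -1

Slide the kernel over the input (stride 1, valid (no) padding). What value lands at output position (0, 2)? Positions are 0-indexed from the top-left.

6

The receptive field on the input at this output position is [9 4 0 / 6 2 5]. Elementwise product with the kernel and sum: 9·1 + 0·1 + 6·1 + 2·-2 + 5·-1.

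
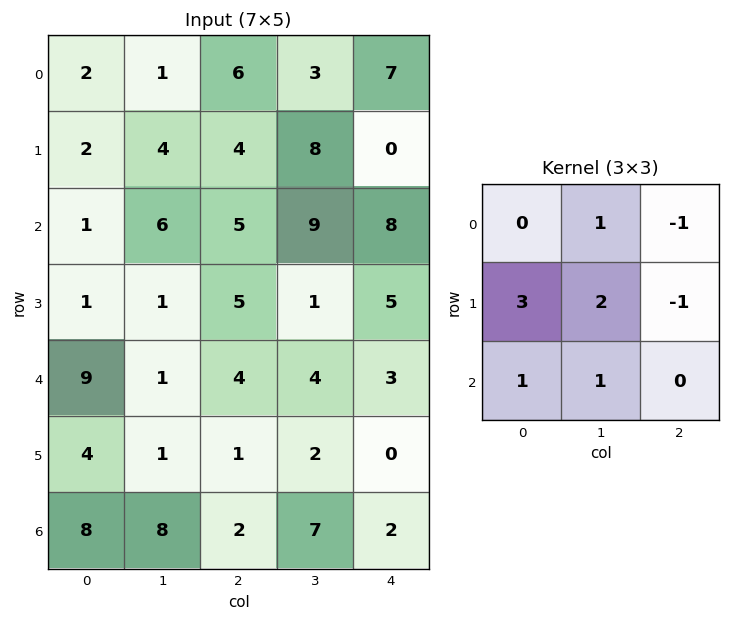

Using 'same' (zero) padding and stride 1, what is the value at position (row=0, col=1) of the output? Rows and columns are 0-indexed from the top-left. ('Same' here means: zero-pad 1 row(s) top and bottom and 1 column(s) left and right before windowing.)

8

The receptive field on the zero-padded input at this output position is [0 0 0 / 2 1 6 / 2 4 4]. Elementwise product with the kernel and sum: 0·1 + 0·-1 + 2·3 + 1·2 + 6·-1 + 2·1 + 4·1.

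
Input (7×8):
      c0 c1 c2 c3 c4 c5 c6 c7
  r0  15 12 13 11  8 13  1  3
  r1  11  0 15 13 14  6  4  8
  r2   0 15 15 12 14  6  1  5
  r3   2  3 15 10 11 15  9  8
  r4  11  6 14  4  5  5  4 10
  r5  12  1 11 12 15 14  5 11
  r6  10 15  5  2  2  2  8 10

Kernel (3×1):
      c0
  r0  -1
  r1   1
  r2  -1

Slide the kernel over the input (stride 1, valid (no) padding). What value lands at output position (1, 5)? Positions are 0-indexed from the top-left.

The receptive field on the input at this output position is [6 / 6 / 15]. Elementwise product with the kernel and sum: 6·-1 + 6·1 + 15·-1.

-15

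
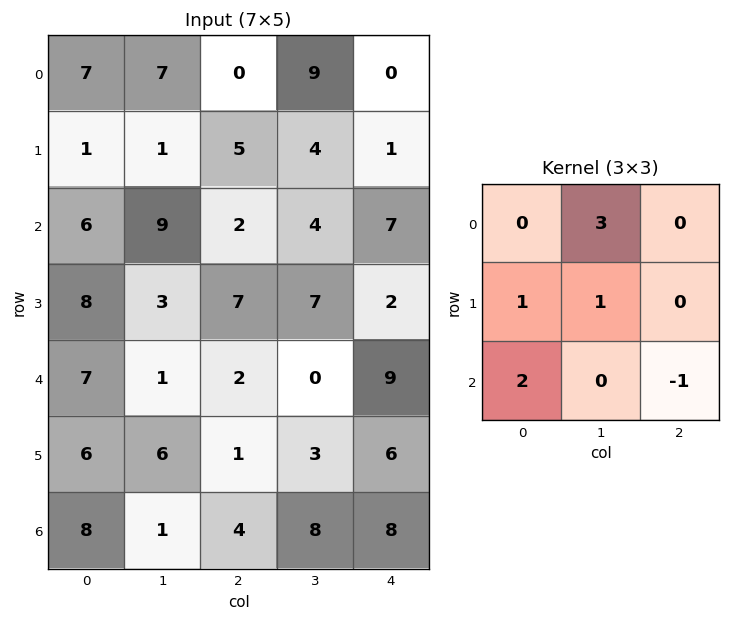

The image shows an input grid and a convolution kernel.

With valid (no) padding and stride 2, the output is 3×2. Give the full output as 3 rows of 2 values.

Output[0,0]: The receptive field on the input at this output position is [7 7 0 / 1 1 5 / 6 9 2]. Elementwise product with the kernel and sum: 7·3 + 1·1 + 1·1 + 6·2 + 2·-1.

33 33
50 21
27 4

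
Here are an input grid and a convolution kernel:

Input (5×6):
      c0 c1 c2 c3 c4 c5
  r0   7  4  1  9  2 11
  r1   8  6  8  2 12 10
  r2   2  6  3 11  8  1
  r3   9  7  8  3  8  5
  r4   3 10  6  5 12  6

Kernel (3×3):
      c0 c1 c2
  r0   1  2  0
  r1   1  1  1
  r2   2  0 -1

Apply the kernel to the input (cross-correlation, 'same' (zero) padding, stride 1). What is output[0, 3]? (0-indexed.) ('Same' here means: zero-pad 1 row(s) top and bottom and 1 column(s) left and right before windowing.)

The receptive field on the zero-padded input at this output position is [0 0 0 / 1 9 2 / 8 2 12]. Elementwise product with the kernel and sum: 0·1 + 0·2 + 1·1 + 9·1 + 2·1 + 8·2 + 12·-1.

16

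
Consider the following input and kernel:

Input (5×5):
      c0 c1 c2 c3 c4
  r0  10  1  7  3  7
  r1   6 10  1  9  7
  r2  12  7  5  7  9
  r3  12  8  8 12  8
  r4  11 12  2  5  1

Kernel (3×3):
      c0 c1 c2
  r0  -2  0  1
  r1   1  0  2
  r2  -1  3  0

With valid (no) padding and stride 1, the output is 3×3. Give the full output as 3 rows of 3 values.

4 37 24
23 26 56
34 19 36

Output[0,0]: The receptive field on the input at this output position is [10 1 7 / 6 10 1 / 12 7 5]. Elementwise product with the kernel and sum: 10·-2 + 7·1 + 6·1 + 1·2 + 12·-1 + 7·3.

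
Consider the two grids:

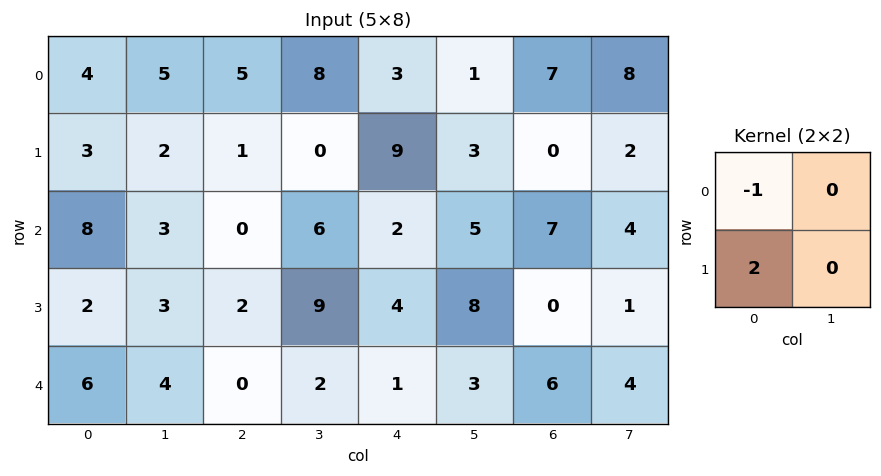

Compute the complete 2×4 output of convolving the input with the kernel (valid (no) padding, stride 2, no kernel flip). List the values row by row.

Output[0,0]: The receptive field on the input at this output position is [4 5 / 3 2]. Elementwise product with the kernel and sum: 4·-1 + 3·2.

2 -3 15 -7
-4 4 6 -7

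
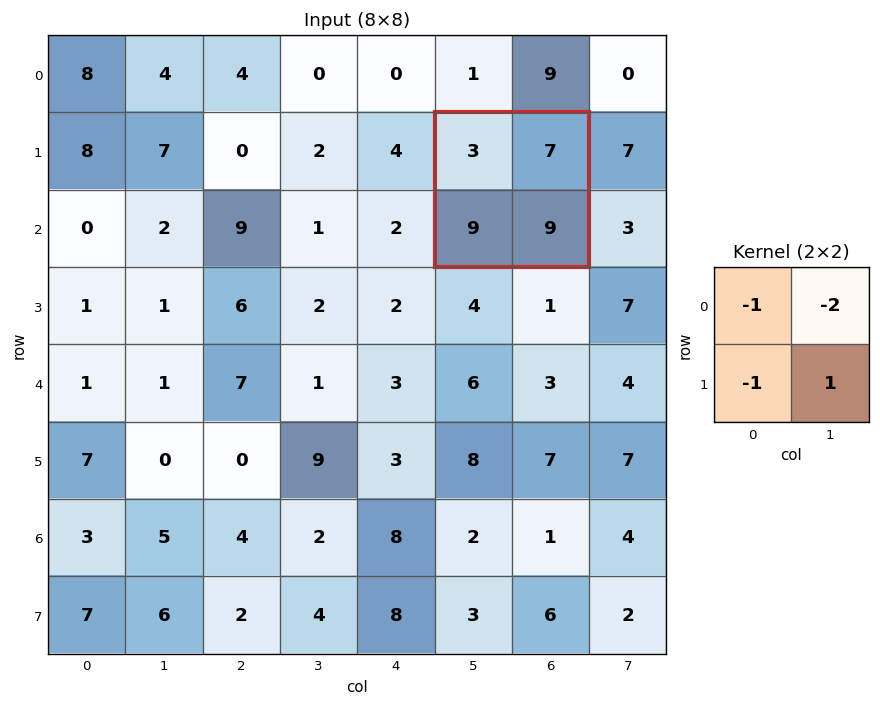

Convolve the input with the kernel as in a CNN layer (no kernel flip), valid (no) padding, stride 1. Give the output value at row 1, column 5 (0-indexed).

-17

The receptive field on the input at this output position is [3 7 / 9 9]. Elementwise product with the kernel and sum: 3·-1 + 7·-2 + 9·-1 + 9·1.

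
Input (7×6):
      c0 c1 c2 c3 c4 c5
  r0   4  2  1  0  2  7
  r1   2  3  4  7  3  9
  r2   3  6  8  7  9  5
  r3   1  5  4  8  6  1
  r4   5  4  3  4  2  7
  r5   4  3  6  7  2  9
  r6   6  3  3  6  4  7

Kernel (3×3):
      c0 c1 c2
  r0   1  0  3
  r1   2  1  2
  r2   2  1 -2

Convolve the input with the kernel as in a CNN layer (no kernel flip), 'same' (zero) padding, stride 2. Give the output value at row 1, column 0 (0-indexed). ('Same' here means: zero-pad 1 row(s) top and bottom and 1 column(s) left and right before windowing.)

The receptive field on the zero-padded input at this output position is [0 2 3 / 0 3 6 / 0 1 5]. Elementwise product with the kernel and sum: 0·1 + 3·3 + 0·2 + 3·1 + 6·2 + 0·2 + 1·1 + 5·-2.

15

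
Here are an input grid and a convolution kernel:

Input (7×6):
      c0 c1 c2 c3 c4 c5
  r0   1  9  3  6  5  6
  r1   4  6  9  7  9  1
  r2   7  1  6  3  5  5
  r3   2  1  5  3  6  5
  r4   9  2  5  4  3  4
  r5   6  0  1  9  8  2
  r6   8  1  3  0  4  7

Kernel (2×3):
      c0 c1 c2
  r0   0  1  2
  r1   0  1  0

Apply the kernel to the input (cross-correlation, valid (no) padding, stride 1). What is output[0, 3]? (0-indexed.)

26

The receptive field on the input at this output position is [6 5 6 / 7 9 1]. Elementwise product with the kernel and sum: 5·1 + 6·2 + 9·1.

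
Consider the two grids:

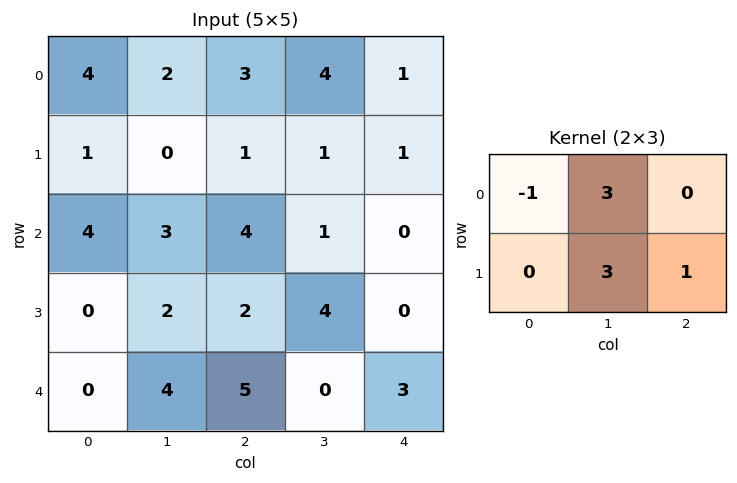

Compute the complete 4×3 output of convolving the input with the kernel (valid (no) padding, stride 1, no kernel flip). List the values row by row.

Output[0,0]: The receptive field on the input at this output position is [4 2 3 / 1 0 1]. Elementwise product with the kernel and sum: 4·-1 + 2·3 + 0·3 + 1·1.
Output[0,1]: The receptive field on the input at this output position is [2 3 4 / 0 1 1]. Elementwise product with the kernel and sum: 2·-1 + 3·3 + 1·3 + 1·1.

3 11 13
12 16 5
13 19 11
23 19 13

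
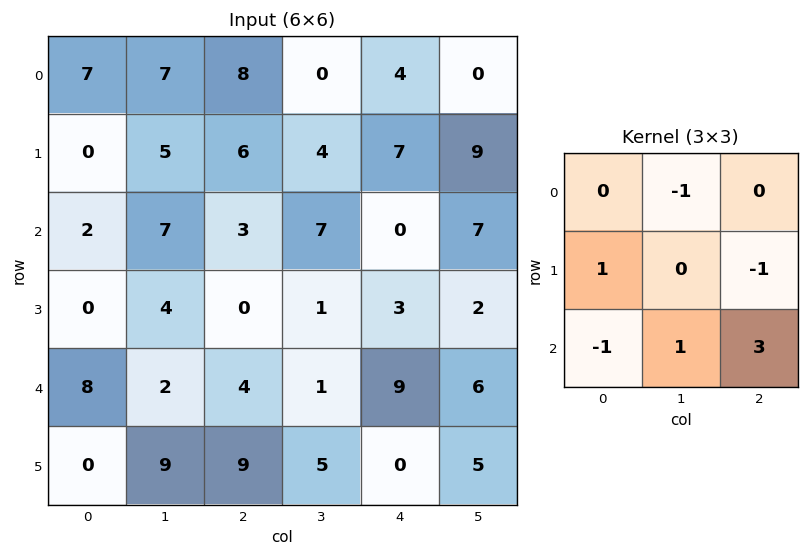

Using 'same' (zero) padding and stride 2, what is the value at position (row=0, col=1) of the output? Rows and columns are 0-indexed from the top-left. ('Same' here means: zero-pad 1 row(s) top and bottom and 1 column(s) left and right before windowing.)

The receptive field on the zero-padded input at this output position is [0 0 0 / 7 8 0 / 5 6 4]. Elementwise product with the kernel and sum: 0·-1 + 7·1 + 0·-1 + 5·-1 + 6·1 + 4·3.

20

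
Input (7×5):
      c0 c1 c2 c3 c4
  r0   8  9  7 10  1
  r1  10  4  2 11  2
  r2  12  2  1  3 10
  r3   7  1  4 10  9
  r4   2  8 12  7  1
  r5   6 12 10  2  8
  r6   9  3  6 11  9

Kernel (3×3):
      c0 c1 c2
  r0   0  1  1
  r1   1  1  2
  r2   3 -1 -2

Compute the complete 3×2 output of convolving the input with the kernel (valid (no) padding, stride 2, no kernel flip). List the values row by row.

Output[0,0]: The receptive field on the input at this output position is [8 9 7 / 10 4 2 / 12 2 1]. Elementwise product with the kernel and sum: 9·1 + 7·1 + 10·1 + 4·1 + 2·2 + 12·3 + 2·-1 + 1·-2.

66 8
-7 72
70 25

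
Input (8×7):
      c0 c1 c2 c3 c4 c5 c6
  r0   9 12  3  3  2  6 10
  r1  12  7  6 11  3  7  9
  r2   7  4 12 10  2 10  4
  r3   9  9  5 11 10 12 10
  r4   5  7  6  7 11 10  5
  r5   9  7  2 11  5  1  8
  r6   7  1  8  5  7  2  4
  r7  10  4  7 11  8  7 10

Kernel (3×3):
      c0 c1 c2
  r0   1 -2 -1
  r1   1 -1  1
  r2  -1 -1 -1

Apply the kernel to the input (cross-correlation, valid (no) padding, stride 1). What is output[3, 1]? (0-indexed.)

The receptive field on the input at this output position is [9 5 11 / 7 6 7 / 7 2 11]. Elementwise product with the kernel and sum: 9·1 + 5·-2 + 11·-1 + 7·1 + 6·-1 + 7·1 + 7·-1 + 2·-1 + 11·-1.

-24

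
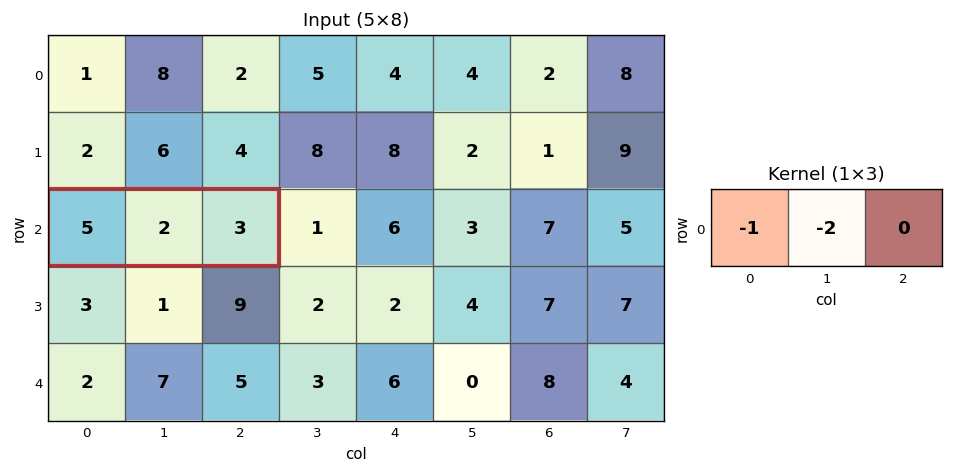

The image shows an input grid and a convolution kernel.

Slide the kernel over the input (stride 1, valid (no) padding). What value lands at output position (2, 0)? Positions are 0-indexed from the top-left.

The receptive field on the input at this output position is [5 2 3]. Elementwise product with the kernel and sum: 5·-1 + 2·-2.

-9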